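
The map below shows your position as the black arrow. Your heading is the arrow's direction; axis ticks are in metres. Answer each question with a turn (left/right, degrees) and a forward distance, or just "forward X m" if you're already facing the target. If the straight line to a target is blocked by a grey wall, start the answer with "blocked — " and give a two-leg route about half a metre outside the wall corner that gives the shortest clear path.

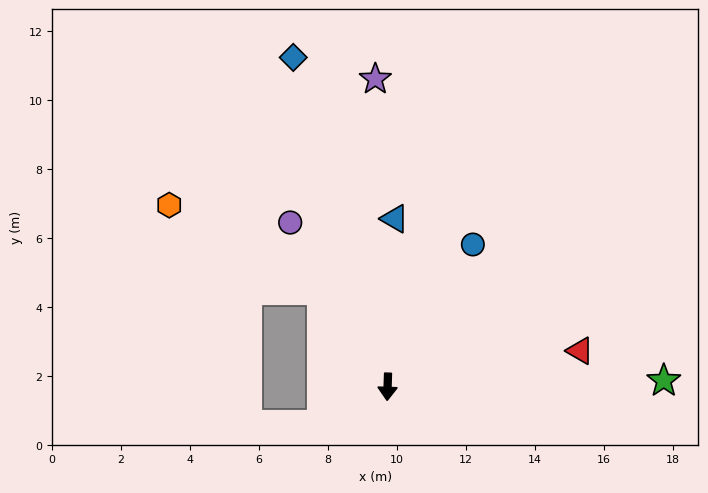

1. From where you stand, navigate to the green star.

turn left 93°, forward 8.0 m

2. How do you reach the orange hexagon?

blocked — turn right 144°, forward 3.4 m, then turn left 27°, forward 5.1 m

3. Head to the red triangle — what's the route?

turn left 103°, forward 5.7 m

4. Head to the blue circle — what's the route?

turn left 151°, forward 4.8 m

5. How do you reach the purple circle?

turn right 147°, forward 5.5 m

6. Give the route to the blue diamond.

turn right 162°, forward 9.9 m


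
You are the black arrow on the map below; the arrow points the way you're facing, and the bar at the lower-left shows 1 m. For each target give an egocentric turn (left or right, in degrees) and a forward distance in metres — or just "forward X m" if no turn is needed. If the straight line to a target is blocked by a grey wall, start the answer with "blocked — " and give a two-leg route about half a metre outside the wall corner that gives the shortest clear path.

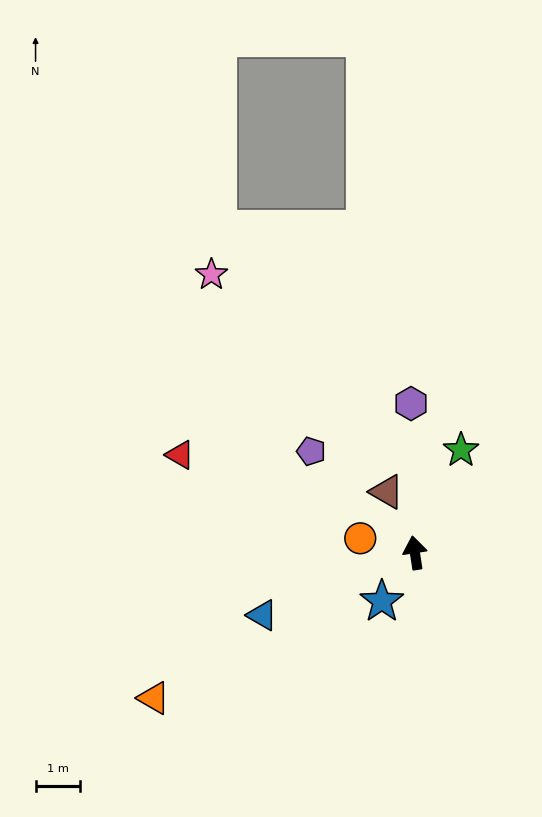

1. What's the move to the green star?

turn right 33°, forward 2.5 m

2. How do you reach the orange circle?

turn left 67°, forward 1.3 m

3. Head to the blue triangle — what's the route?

turn left 104°, forward 3.7 m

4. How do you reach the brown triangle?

turn left 16°, forward 1.5 m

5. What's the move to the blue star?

turn left 137°, forward 1.3 m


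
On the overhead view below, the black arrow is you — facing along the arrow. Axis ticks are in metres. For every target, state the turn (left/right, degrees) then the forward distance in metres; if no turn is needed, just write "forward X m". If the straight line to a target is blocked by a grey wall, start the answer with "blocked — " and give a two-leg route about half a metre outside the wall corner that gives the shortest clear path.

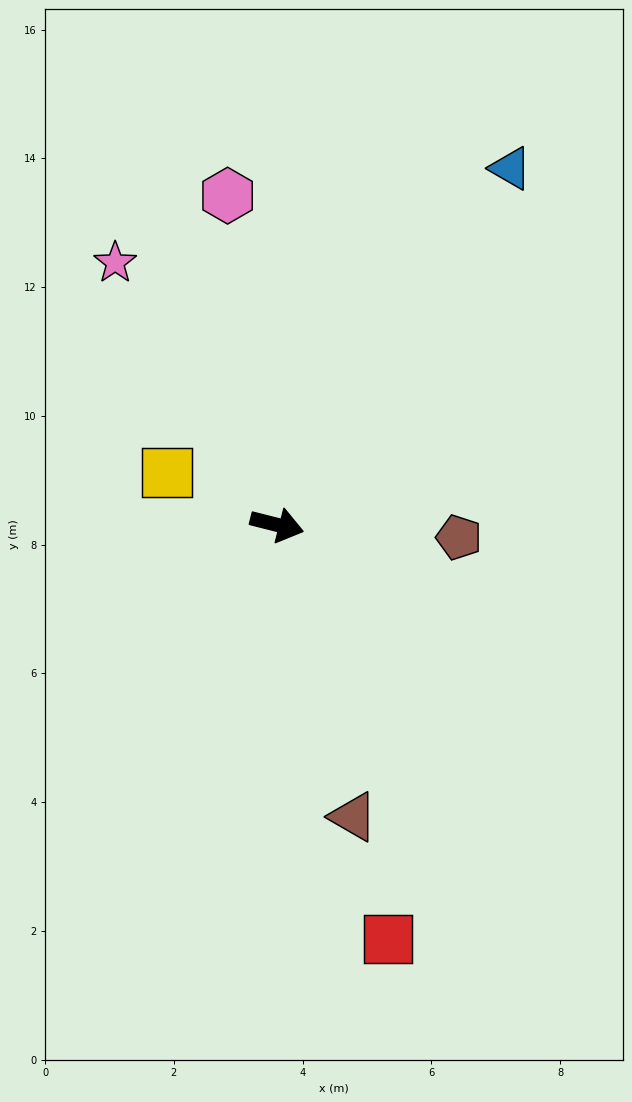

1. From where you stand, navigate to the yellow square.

turn left 169°, forward 1.9 m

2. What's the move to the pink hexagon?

turn left 113°, forward 5.2 m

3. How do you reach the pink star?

turn left 136°, forward 4.8 m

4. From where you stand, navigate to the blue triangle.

turn left 71°, forward 6.6 m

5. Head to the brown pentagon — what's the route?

turn left 10°, forward 2.8 m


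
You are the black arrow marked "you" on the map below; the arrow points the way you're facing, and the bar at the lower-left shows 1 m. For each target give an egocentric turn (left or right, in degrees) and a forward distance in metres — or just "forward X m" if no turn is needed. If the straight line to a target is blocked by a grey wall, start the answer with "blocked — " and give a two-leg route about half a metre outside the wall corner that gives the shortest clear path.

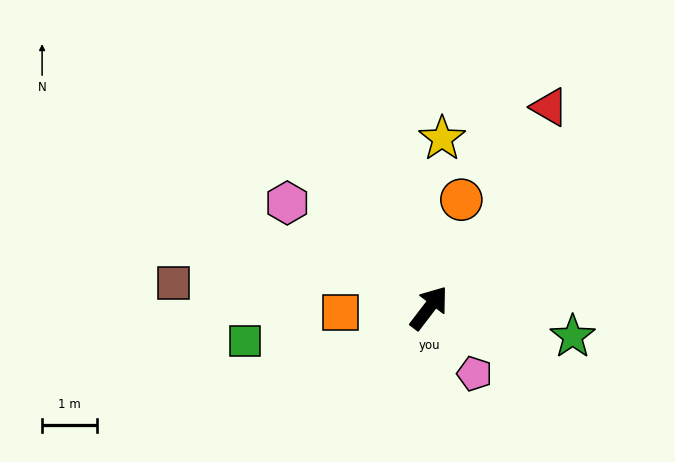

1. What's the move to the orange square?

turn left 130°, forward 1.6 m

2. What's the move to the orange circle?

turn left 21°, forward 2.1 m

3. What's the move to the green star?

turn right 64°, forward 2.7 m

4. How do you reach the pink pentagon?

turn right 108°, forward 1.5 m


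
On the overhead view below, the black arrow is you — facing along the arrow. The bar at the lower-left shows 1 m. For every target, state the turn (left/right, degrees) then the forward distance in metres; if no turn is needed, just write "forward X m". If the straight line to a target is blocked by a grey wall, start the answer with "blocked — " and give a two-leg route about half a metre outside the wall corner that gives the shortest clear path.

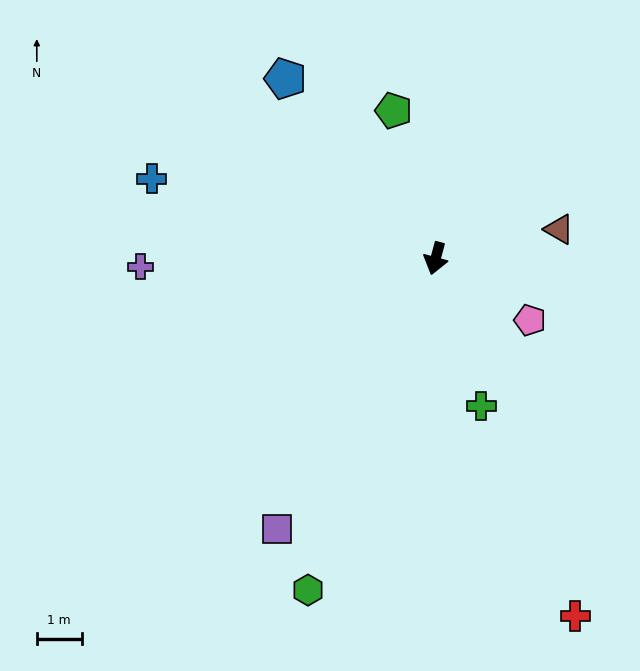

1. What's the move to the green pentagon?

turn right 149°, forward 3.4 m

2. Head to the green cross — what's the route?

turn left 32°, forward 3.4 m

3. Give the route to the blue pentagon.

turn right 125°, forward 5.2 m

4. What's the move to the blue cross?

turn right 91°, forward 6.6 m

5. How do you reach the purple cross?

turn right 73°, forward 6.6 m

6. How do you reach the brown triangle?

turn left 118°, forward 2.8 m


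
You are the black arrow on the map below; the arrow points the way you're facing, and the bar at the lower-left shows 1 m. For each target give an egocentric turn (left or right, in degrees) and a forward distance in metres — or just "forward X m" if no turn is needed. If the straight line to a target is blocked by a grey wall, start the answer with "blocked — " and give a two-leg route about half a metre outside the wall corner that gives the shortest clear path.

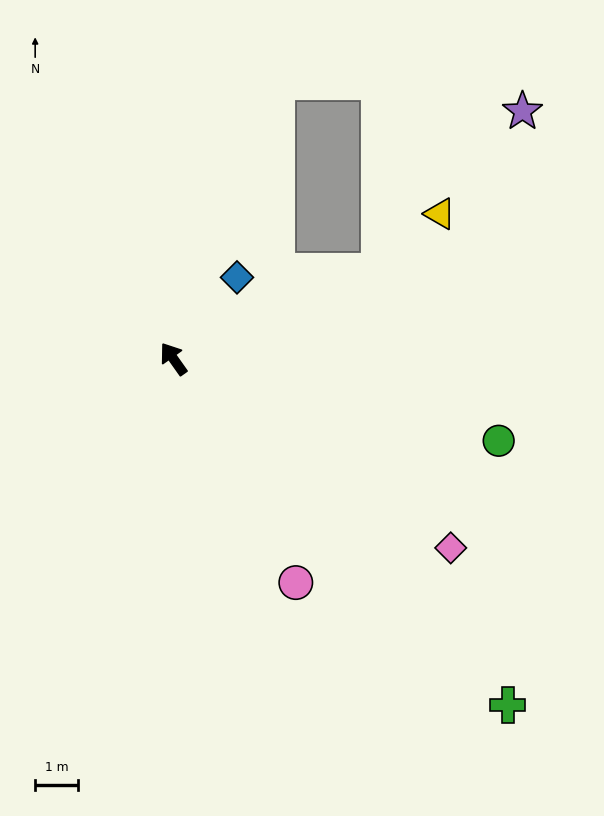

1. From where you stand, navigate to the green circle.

turn right 139°, forward 7.9 m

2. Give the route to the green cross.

turn right 171°, forward 11.4 m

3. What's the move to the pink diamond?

turn right 160°, forward 7.9 m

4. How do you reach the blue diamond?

turn right 73°, forward 2.4 m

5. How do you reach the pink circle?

turn left 173°, forward 6.0 m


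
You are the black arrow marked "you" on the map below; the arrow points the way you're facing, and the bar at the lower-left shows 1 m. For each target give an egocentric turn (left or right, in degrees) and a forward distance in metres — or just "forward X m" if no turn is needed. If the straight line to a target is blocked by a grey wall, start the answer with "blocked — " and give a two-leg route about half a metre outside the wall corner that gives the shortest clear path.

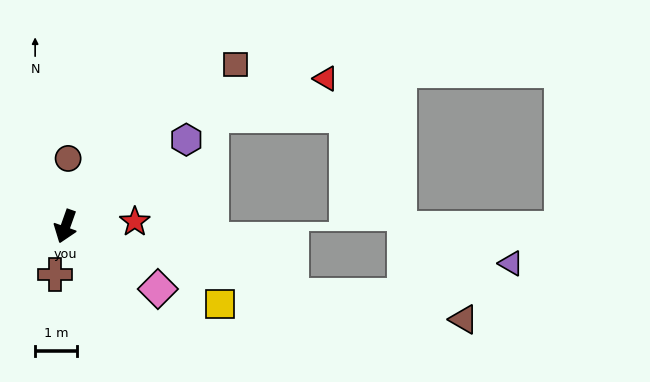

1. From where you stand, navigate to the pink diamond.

turn left 75°, forward 2.7 m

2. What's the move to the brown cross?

turn left 7°, forward 1.2 m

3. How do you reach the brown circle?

turn right 163°, forward 1.6 m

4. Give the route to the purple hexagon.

turn left 145°, forward 3.6 m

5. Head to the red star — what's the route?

turn left 113°, forward 1.7 m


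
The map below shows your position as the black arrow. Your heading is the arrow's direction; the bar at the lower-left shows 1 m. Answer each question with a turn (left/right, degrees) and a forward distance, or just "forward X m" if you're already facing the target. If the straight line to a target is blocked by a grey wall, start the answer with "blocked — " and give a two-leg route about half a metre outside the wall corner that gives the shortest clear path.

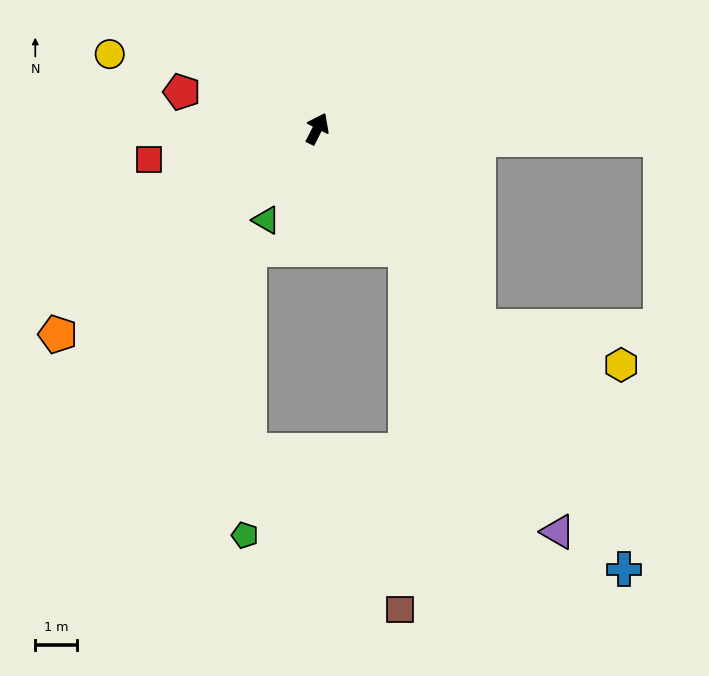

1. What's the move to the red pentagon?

turn left 102°, forward 3.4 m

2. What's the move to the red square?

turn left 127°, forward 4.1 m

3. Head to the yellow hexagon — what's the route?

blocked — turn right 114°, forward 6.1 m, then turn left 36°, forward 3.6 m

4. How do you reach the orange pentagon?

turn left 155°, forward 7.9 m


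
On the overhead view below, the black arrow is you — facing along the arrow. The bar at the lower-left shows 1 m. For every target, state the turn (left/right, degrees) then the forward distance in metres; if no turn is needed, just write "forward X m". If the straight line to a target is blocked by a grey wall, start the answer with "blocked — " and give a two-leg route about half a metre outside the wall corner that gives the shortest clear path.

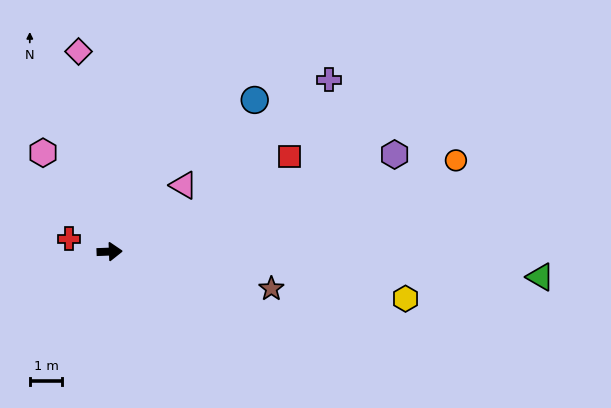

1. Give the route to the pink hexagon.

turn left 122°, forward 3.7 m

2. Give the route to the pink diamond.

turn left 97°, forward 6.2 m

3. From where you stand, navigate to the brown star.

turn right 15°, forward 5.1 m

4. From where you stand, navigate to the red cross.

turn left 160°, forward 1.3 m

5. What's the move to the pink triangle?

turn left 40°, forward 3.1 m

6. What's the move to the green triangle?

turn right 6°, forward 13.3 m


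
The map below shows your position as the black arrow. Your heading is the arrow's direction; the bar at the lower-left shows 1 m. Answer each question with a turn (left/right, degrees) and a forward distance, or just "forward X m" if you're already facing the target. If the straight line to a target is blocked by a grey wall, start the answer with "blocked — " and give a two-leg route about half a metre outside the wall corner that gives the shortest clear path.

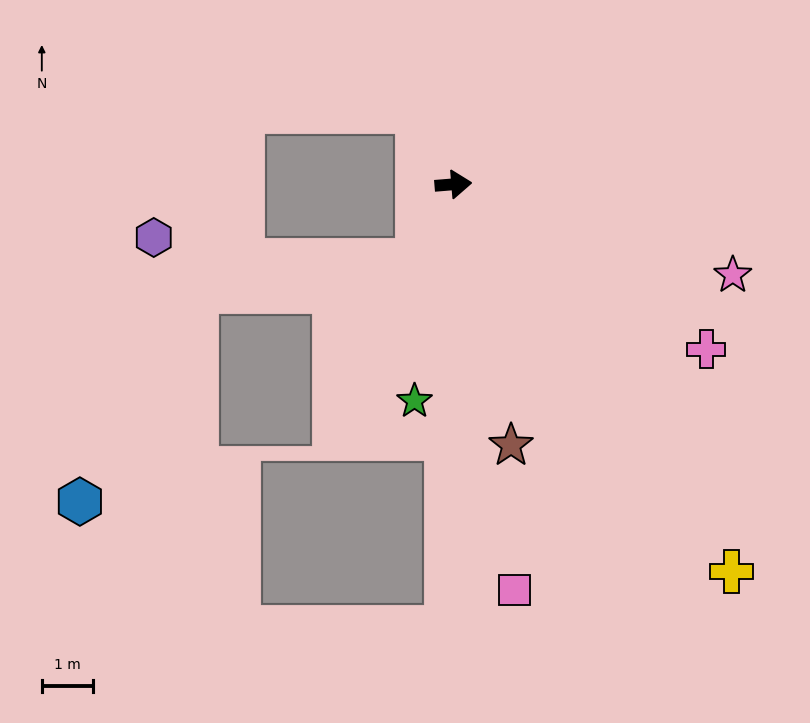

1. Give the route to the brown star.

turn right 82°, forward 5.2 m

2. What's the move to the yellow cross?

turn right 59°, forward 9.3 m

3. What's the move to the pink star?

turn right 23°, forward 5.7 m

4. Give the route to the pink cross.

turn right 38°, forward 5.9 m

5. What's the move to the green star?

turn right 105°, forward 4.3 m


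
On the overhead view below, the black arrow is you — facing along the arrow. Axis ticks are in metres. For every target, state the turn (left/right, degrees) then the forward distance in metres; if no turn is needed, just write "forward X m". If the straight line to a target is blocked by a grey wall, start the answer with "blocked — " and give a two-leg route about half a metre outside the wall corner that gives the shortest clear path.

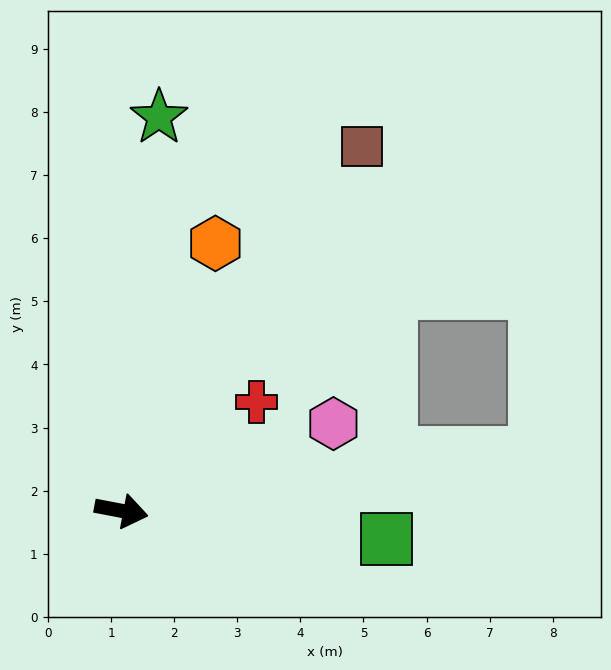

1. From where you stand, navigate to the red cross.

turn left 50°, forward 2.8 m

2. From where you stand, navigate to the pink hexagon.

turn left 33°, forward 3.6 m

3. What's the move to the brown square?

turn left 67°, forward 6.9 m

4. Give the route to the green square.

turn left 5°, forward 4.2 m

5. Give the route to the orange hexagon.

turn left 81°, forward 4.5 m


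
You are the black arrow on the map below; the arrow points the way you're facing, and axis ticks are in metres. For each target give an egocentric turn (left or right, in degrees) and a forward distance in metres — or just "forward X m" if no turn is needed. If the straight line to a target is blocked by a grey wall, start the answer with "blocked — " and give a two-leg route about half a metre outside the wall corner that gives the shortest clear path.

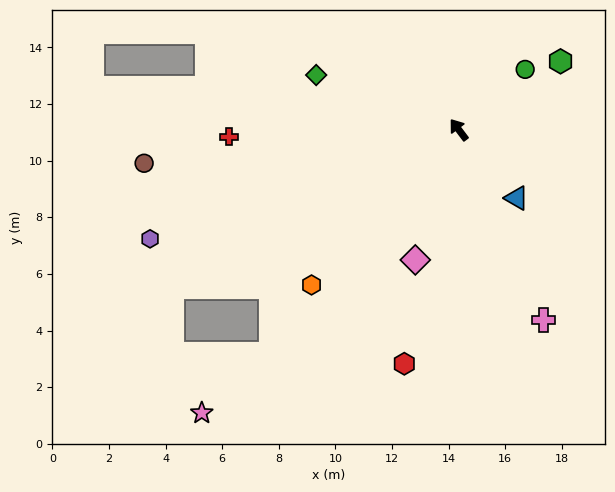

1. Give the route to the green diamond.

turn left 32°, forward 5.4 m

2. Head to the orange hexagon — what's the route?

turn left 100°, forward 7.6 m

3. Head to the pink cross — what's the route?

turn left 167°, forward 7.4 m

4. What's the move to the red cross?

turn left 55°, forward 8.1 m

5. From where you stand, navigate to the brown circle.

turn left 59°, forward 11.2 m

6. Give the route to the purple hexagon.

turn left 72°, forward 11.6 m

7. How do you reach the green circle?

turn right 85°, forward 3.2 m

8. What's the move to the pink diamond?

turn left 125°, forward 4.8 m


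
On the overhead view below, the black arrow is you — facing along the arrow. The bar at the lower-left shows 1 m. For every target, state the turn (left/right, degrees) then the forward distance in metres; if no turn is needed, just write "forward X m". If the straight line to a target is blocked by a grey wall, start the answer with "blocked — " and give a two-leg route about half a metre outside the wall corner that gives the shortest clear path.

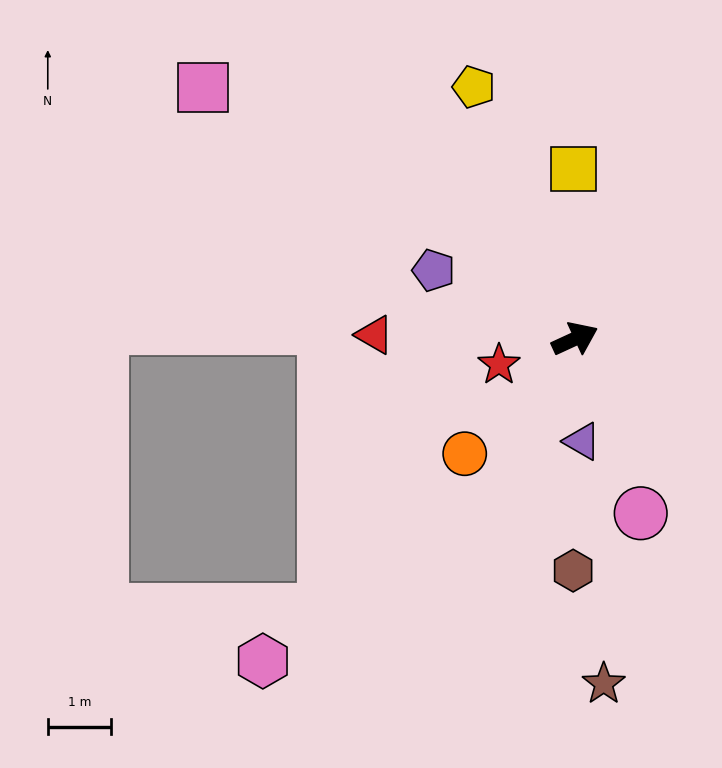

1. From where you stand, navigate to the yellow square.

turn left 66°, forward 2.7 m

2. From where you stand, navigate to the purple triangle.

turn right 111°, forward 1.6 m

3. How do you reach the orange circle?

turn right 159°, forward 2.5 m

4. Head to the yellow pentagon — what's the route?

turn left 87°, forward 4.3 m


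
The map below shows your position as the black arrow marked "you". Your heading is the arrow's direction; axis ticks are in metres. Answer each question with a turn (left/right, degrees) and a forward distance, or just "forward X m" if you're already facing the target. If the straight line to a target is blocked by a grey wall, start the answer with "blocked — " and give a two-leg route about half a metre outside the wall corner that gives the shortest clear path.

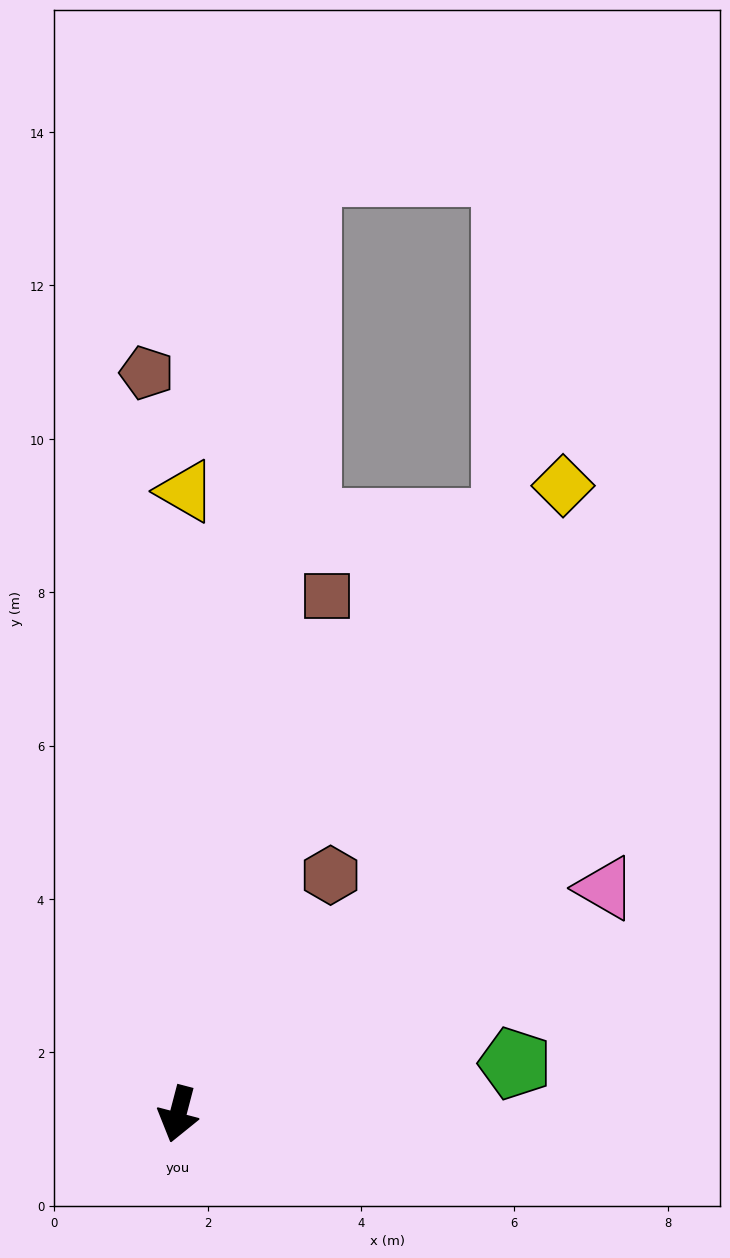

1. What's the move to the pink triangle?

turn left 133°, forward 6.3 m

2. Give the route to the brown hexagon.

turn left 162°, forward 3.7 m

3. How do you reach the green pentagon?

turn left 113°, forward 4.4 m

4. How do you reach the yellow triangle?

turn right 166°, forward 8.1 m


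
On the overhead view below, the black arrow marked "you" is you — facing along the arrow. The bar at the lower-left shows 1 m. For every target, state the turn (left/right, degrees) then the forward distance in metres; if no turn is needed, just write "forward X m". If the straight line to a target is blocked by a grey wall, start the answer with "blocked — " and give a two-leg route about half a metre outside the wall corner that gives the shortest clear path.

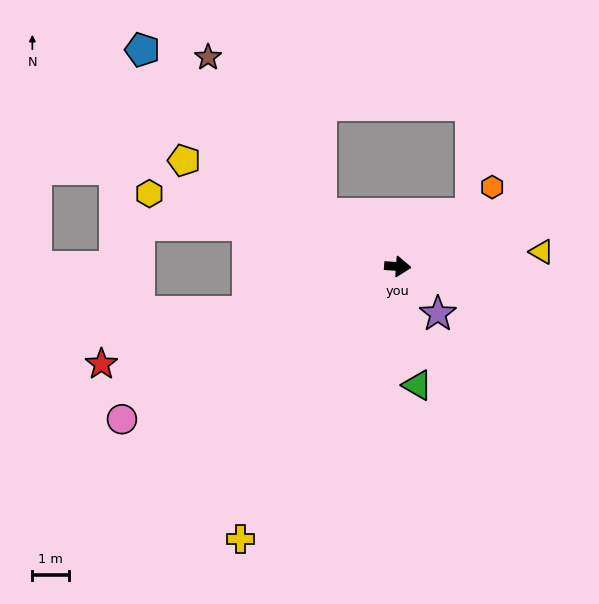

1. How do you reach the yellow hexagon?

turn left 168°, forward 7.0 m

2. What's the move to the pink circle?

turn right 147°, forward 8.6 m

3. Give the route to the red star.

turn right 158°, forward 8.5 m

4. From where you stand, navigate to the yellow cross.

turn right 116°, forward 8.5 m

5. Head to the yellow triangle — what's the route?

turn left 10°, forward 3.9 m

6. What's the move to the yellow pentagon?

turn left 158°, forward 6.5 m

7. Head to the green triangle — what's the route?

turn right 77°, forward 3.3 m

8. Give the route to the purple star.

turn right 46°, forward 1.7 m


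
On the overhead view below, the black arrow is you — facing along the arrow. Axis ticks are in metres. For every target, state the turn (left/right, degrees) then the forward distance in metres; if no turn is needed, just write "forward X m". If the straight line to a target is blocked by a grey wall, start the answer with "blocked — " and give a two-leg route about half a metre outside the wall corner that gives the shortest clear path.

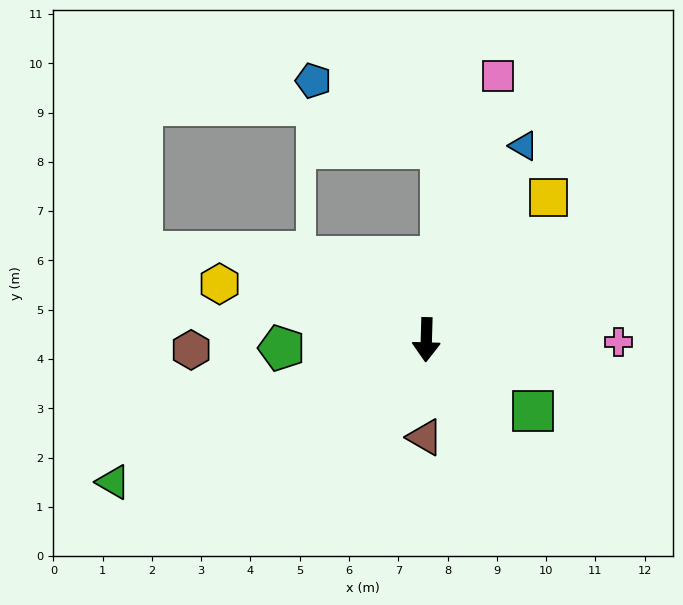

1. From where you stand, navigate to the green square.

turn left 58°, forward 2.6 m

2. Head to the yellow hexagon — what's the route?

turn right 103°, forward 4.3 m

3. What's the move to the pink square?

turn left 166°, forward 5.6 m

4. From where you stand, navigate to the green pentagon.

turn right 85°, forward 2.9 m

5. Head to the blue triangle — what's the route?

turn left 155°, forward 4.4 m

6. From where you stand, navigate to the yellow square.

turn left 141°, forward 3.8 m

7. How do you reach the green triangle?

turn right 64°, forward 7.0 m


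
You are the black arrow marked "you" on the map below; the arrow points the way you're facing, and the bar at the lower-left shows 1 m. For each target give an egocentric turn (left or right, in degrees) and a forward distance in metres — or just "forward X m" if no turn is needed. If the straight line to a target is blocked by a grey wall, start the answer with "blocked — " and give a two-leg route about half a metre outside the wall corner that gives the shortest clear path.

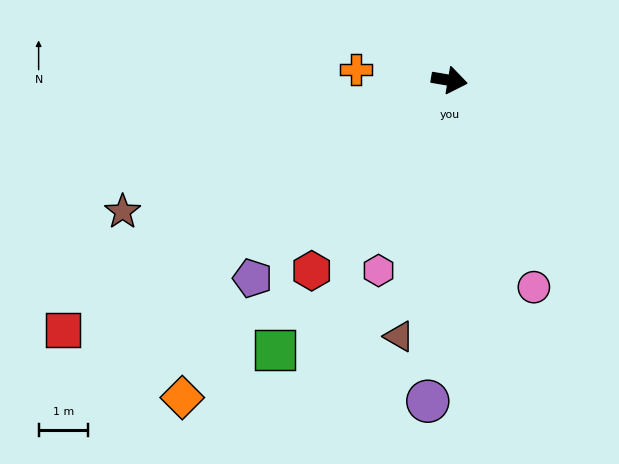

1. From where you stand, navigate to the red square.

turn right 138°, forward 9.3 m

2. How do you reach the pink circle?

turn right 58°, forward 4.5 m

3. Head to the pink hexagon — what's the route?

turn right 101°, forward 4.1 m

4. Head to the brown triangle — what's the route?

turn right 91°, forward 5.3 m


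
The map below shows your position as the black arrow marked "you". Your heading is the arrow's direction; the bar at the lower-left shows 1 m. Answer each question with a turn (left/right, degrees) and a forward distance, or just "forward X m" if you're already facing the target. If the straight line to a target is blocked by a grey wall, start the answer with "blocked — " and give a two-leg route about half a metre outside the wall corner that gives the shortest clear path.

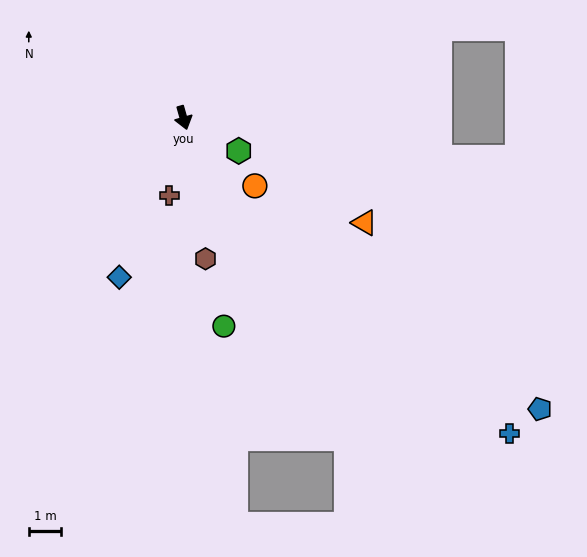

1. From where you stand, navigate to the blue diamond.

turn right 38°, forward 5.3 m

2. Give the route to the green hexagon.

turn left 43°, forward 2.0 m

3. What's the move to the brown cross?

turn right 26°, forward 2.5 m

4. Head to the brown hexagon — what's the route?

turn right 7°, forward 4.4 m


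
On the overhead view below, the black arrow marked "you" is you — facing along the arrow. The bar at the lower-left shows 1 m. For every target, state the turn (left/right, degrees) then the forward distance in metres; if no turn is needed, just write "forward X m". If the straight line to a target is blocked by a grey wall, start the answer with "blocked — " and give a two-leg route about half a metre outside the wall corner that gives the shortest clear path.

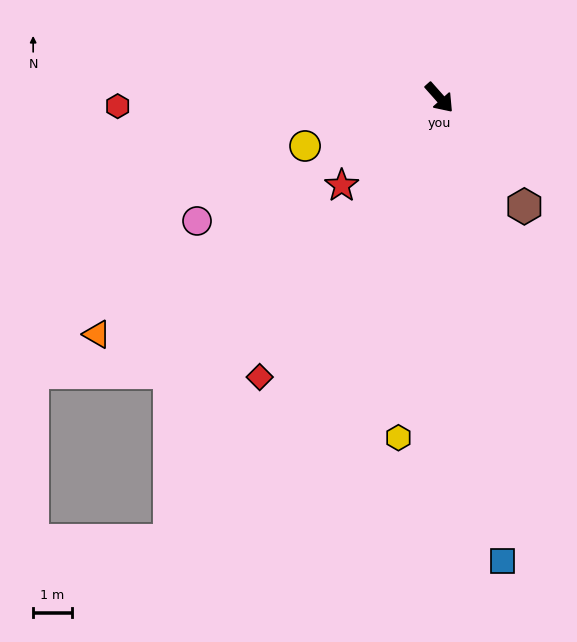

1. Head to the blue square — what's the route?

turn right 34°, forward 12.2 m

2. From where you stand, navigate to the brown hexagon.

turn right 4°, forward 3.6 m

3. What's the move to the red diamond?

turn right 74°, forward 8.7 m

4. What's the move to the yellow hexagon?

turn right 49°, forward 8.9 m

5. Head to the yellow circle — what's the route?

turn right 112°, forward 3.7 m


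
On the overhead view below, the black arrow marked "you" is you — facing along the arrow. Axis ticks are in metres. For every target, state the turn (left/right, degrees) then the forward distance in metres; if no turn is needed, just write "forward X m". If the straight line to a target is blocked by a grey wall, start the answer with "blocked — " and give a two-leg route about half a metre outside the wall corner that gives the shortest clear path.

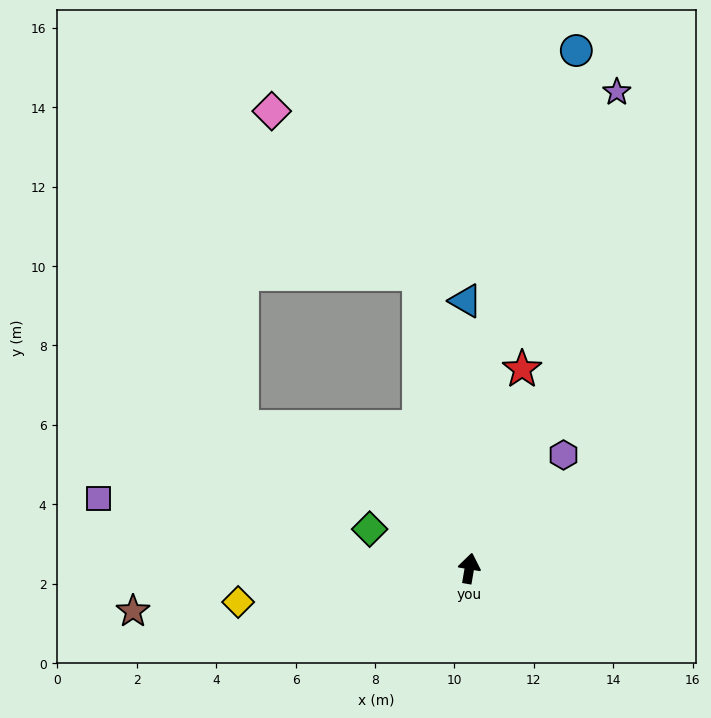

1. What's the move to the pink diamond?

blocked — turn left 19°, forward 7.5 m, then turn left 33°, forward 5.5 m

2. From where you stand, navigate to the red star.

turn right 5°, forward 5.2 m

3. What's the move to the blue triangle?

turn left 10°, forward 6.7 m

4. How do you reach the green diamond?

turn left 78°, forward 2.7 m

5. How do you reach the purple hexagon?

turn right 30°, forward 3.7 m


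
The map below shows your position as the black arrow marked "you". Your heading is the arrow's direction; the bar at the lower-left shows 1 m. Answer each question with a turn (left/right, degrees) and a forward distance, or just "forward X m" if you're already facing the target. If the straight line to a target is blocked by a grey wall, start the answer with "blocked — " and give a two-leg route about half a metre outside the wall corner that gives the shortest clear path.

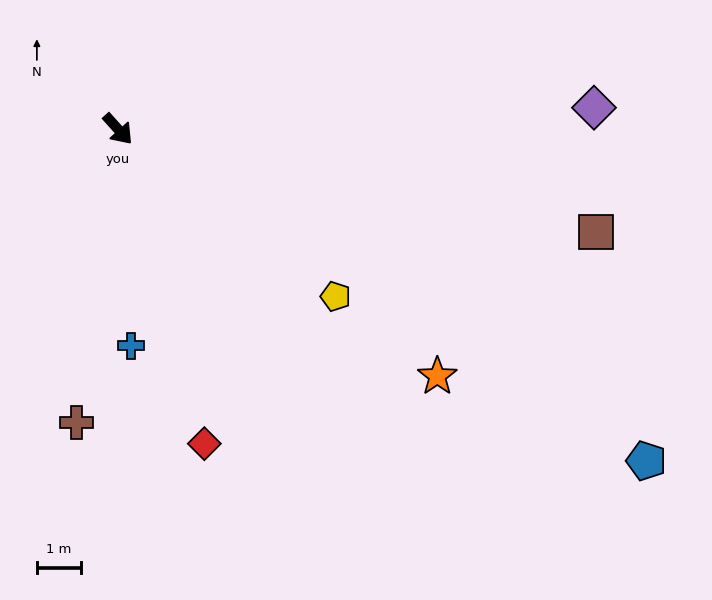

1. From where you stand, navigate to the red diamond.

turn right 27°, forward 7.4 m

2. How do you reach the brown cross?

turn right 50°, forward 6.7 m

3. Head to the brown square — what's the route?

turn left 36°, forward 11.1 m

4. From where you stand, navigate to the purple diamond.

turn left 51°, forward 10.8 m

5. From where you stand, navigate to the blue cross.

turn right 39°, forward 4.9 m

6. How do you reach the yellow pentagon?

turn left 10°, forward 6.2 m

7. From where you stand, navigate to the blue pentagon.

turn left 16°, forward 14.2 m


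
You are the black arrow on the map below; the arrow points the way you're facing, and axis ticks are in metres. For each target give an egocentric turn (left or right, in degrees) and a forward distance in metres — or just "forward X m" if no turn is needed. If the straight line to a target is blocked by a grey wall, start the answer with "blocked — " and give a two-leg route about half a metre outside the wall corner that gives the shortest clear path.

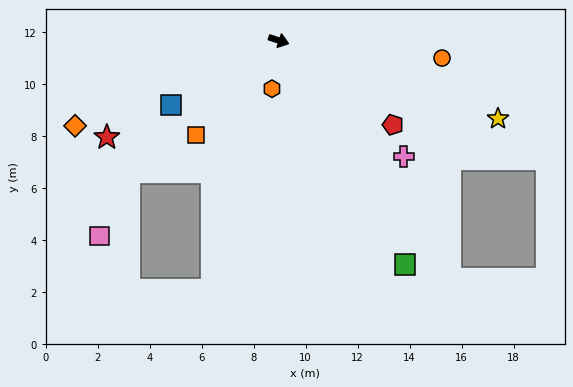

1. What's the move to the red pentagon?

turn right 18°, forward 5.5 m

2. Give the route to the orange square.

turn right 113°, forward 4.8 m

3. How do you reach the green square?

turn right 42°, forward 9.9 m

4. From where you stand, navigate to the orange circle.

turn left 12°, forward 6.3 m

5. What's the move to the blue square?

turn right 131°, forward 4.8 m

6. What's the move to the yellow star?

forward 9.0 m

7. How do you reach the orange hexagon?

turn right 80°, forward 1.9 m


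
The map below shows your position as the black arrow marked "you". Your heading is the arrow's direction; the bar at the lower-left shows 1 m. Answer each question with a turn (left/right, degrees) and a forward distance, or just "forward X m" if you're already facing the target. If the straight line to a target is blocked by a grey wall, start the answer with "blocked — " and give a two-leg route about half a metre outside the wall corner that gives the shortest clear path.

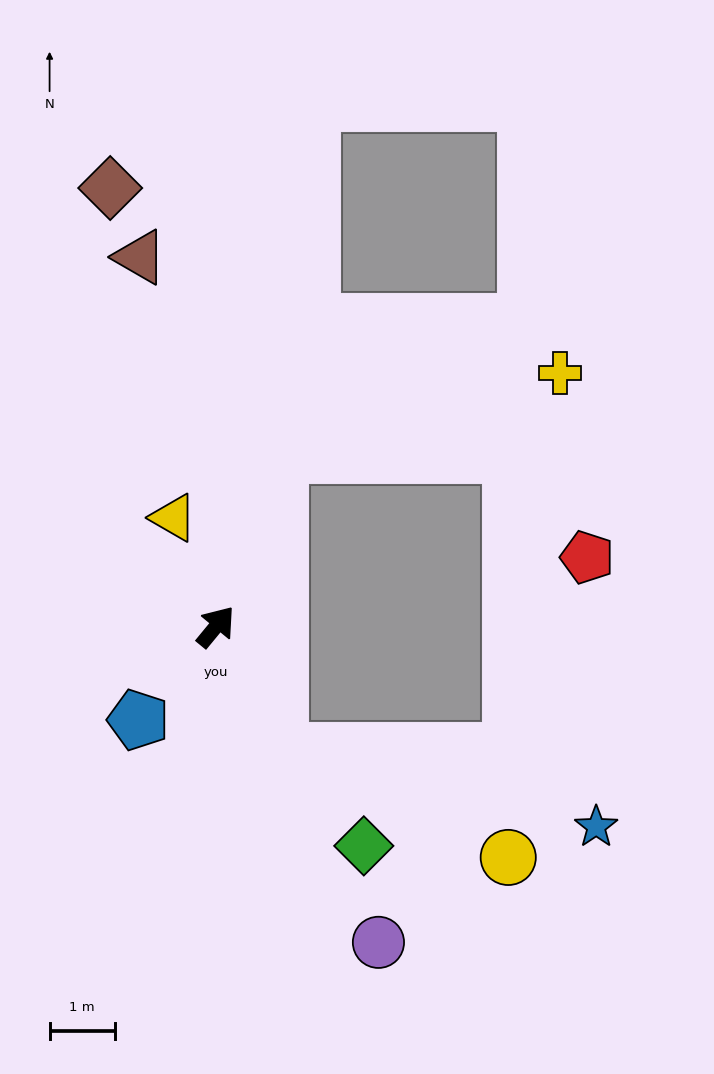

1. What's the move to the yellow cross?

blocked — turn left 19°, forward 2.8 m, then turn right 53°, forward 4.5 m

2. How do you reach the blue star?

blocked — turn right 113°, forward 2.2 m, then turn left 49°, forward 5.0 m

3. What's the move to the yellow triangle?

turn left 61°, forward 1.8 m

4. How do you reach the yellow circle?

blocked — turn right 113°, forward 2.2 m, then turn left 37°, forward 3.9 m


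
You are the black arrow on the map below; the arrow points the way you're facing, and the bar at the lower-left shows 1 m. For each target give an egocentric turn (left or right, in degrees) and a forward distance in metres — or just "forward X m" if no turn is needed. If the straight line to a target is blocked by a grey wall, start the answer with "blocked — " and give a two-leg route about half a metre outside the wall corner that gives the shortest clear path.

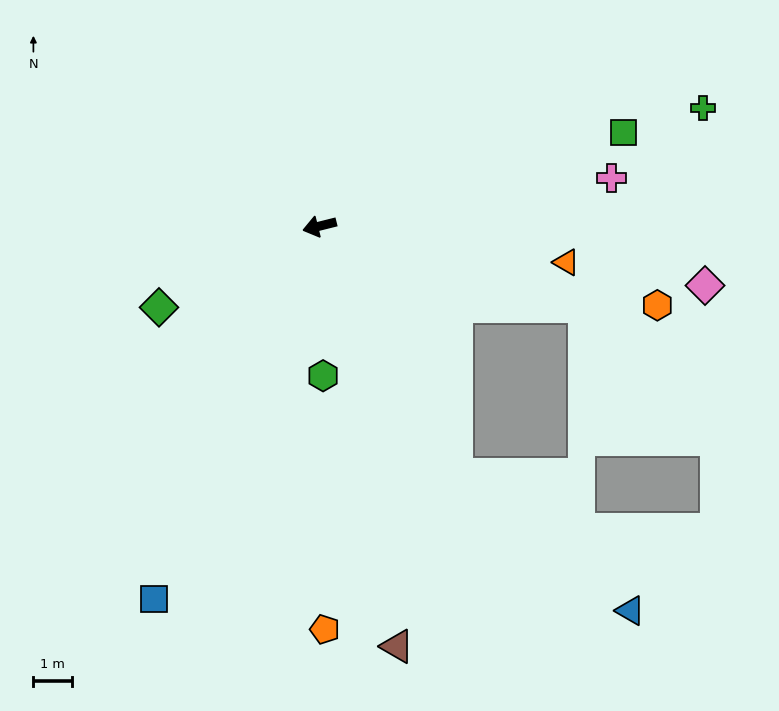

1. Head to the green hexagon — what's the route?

turn left 77°, forward 3.9 m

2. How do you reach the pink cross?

turn left 175°, forward 7.7 m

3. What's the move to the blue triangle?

blocked — turn left 105°, forward 7.4 m, then turn left 23°, forward 5.7 m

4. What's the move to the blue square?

turn left 52°, forward 10.6 m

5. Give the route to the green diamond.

turn left 13°, forward 4.7 m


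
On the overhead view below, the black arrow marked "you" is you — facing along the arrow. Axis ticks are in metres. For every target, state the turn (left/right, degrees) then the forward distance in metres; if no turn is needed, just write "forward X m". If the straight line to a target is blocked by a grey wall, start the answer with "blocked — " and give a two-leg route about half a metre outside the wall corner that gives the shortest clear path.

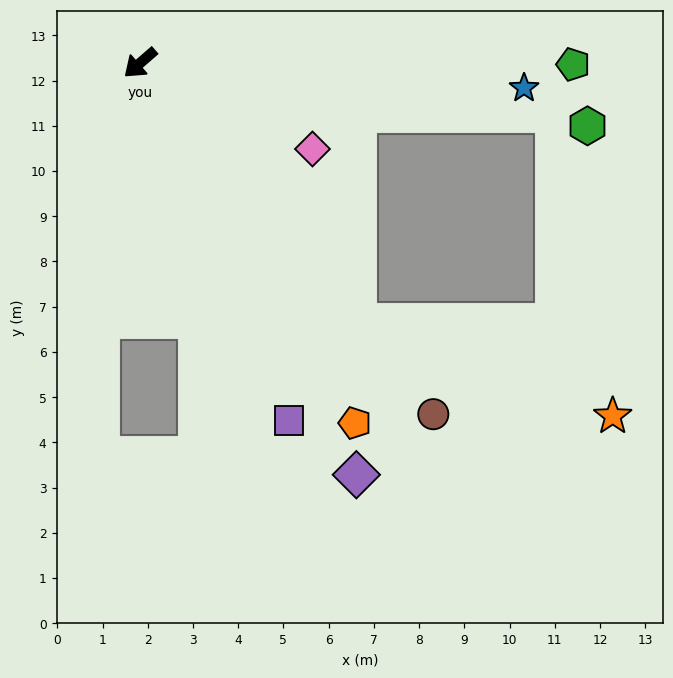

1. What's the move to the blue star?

turn left 135°, forward 8.5 m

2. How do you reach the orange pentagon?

turn left 80°, forward 9.3 m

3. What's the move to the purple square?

turn left 72°, forward 8.6 m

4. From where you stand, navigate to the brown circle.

turn left 89°, forward 10.1 m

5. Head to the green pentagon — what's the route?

turn left 139°, forward 9.6 m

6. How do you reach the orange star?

blocked — turn left 89°, forward 7.5 m, then turn left 30°, forward 6.0 m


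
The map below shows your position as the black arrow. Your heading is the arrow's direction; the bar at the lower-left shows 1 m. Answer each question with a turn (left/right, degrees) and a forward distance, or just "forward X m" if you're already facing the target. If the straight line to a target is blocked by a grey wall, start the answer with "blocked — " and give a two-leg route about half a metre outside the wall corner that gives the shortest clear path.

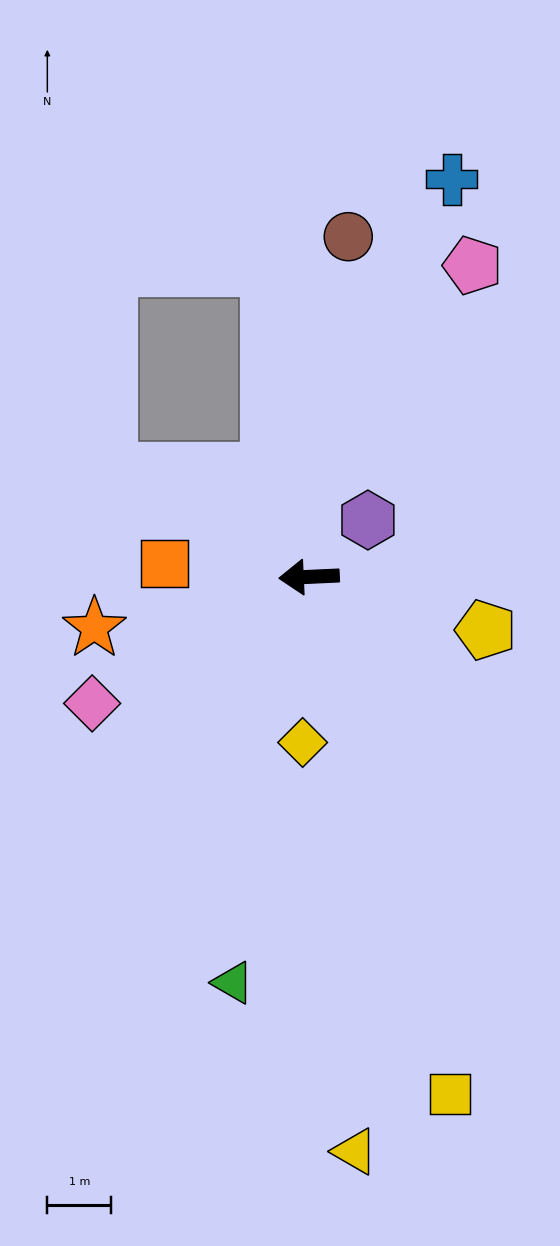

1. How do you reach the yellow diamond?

turn left 85°, forward 2.6 m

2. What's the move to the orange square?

turn right 8°, forward 2.3 m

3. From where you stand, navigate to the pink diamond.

turn left 28°, forward 3.9 m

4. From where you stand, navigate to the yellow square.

turn left 103°, forward 8.4 m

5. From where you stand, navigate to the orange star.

turn left 11°, forward 3.4 m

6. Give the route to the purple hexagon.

turn right 139°, forward 1.3 m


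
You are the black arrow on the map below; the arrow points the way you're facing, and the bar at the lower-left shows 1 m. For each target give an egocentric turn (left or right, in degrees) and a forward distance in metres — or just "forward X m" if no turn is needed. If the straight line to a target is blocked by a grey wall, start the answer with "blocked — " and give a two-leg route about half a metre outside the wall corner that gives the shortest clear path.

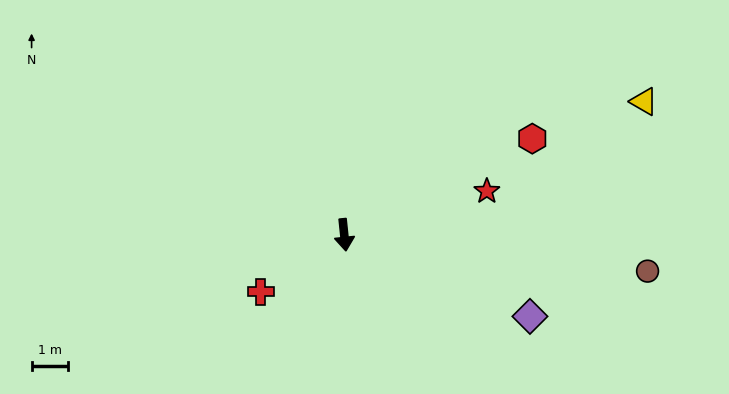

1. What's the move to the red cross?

turn right 62°, forward 2.8 m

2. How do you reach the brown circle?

turn left 77°, forward 8.5 m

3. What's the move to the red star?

turn left 101°, forward 4.1 m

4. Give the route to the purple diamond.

turn left 60°, forward 5.6 m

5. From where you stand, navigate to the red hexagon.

turn left 111°, forward 5.9 m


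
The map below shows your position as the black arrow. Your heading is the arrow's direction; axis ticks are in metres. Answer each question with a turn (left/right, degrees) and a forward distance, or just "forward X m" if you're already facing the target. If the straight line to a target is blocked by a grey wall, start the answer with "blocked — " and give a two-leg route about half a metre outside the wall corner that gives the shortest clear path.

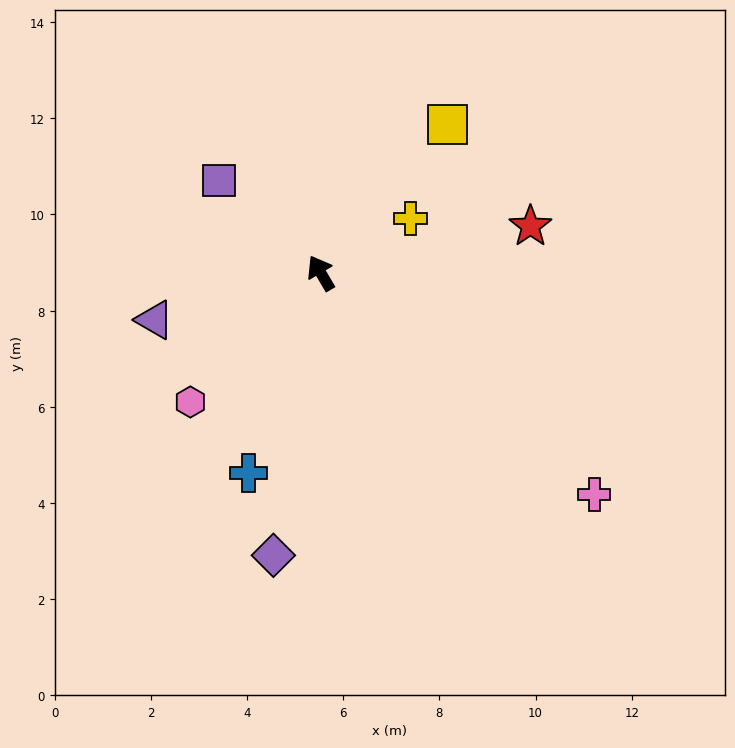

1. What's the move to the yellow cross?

turn right 89°, forward 2.2 m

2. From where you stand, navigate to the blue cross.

turn left 130°, forward 4.4 m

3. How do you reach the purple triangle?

turn left 75°, forward 3.6 m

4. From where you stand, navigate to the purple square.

turn left 17°, forward 2.9 m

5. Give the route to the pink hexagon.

turn left 104°, forward 3.8 m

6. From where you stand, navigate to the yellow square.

turn right 71°, forward 4.1 m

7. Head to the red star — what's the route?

turn right 108°, forward 4.5 m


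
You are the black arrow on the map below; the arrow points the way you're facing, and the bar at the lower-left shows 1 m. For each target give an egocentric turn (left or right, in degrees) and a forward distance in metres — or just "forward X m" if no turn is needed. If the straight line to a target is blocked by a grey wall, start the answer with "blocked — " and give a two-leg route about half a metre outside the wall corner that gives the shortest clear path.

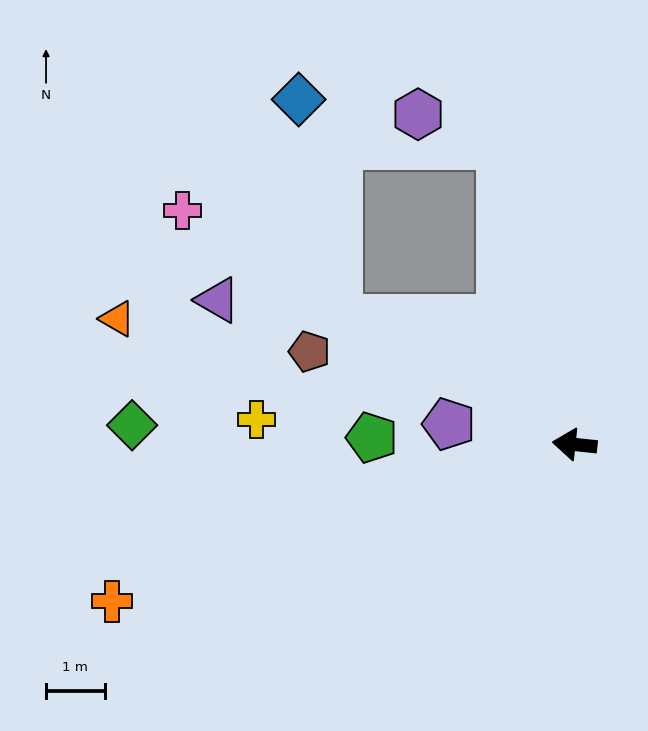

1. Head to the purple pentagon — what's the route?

turn right 3°, forward 2.2 m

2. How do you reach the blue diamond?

blocked — turn right 22°, forward 4.6 m, then turn right 52°, forward 3.8 m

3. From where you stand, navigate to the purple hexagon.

blocked — turn right 70°, forward 5.2 m, then turn left 56°, forward 1.5 m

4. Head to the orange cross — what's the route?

turn left 25°, forward 8.3 m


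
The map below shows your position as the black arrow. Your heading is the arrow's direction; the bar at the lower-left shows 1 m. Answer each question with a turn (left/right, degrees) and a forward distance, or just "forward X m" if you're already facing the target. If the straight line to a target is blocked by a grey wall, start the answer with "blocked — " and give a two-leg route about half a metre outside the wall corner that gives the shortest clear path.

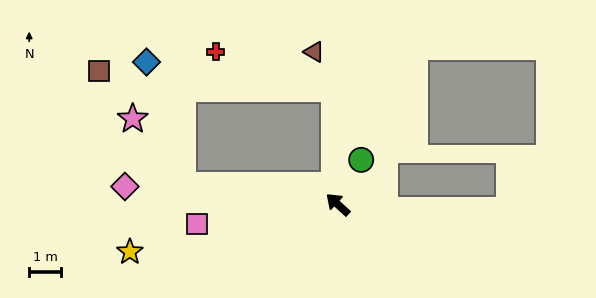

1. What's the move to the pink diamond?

turn left 38°, forward 6.8 m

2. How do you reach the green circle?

turn right 75°, forward 1.6 m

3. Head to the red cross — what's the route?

blocked — turn right 46°, forward 3.7 m, then turn left 71°, forward 3.9 m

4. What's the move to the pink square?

turn left 50°, forward 4.5 m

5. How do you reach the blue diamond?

blocked — turn left 35°, forward 4.9 m, then turn right 66°, forward 4.1 m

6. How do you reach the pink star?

blocked — turn left 35°, forward 4.9 m, then turn right 45°, forward 2.6 m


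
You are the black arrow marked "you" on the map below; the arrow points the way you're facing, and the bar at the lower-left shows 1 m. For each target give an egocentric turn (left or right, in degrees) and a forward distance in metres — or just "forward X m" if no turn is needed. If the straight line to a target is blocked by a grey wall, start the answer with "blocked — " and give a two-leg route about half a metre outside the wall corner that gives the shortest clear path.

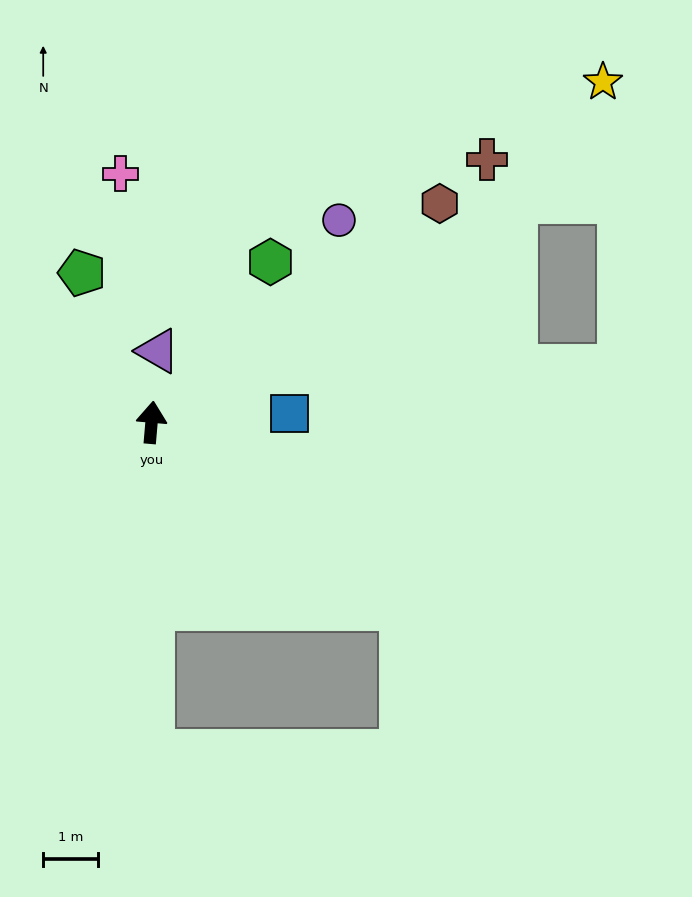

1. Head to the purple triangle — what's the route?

forward 1.3 m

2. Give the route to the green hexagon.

turn right 32°, forward 3.7 m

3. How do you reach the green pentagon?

turn left 30°, forward 3.0 m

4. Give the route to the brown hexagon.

turn right 48°, forward 6.6 m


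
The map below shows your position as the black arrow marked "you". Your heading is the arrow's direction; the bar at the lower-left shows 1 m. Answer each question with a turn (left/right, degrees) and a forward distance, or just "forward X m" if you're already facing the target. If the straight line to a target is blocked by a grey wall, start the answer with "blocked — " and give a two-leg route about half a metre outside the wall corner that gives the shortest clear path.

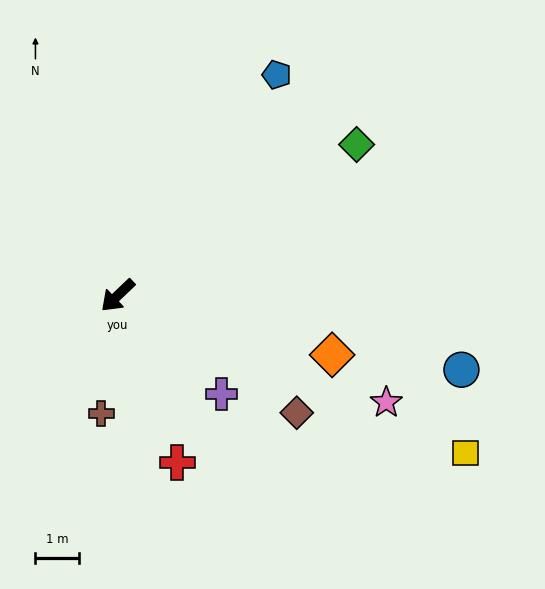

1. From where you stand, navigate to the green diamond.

turn left 169°, forward 6.5 m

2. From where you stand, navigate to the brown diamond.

turn left 103°, forward 4.9 m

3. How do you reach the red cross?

turn left 66°, forward 4.1 m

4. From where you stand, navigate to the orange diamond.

turn left 121°, forward 5.1 m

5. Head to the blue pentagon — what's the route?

turn right 169°, forward 6.2 m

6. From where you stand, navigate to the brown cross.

turn left 38°, forward 2.7 m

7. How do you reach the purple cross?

turn left 93°, forward 3.3 m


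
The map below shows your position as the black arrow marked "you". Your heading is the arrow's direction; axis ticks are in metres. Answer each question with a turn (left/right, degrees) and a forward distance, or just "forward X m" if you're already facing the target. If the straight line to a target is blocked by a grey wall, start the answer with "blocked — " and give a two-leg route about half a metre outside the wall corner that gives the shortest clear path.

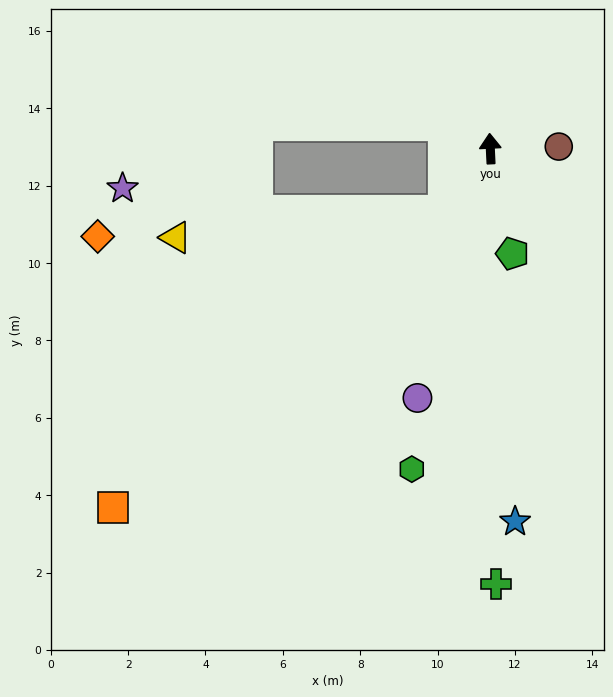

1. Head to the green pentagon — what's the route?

turn right 171°, forward 2.8 m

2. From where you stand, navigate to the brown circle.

turn right 91°, forward 1.8 m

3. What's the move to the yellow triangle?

blocked — turn left 141°, forward 2.0 m, then turn right 48°, forward 7.0 m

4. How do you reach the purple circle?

turn left 161°, forward 6.7 m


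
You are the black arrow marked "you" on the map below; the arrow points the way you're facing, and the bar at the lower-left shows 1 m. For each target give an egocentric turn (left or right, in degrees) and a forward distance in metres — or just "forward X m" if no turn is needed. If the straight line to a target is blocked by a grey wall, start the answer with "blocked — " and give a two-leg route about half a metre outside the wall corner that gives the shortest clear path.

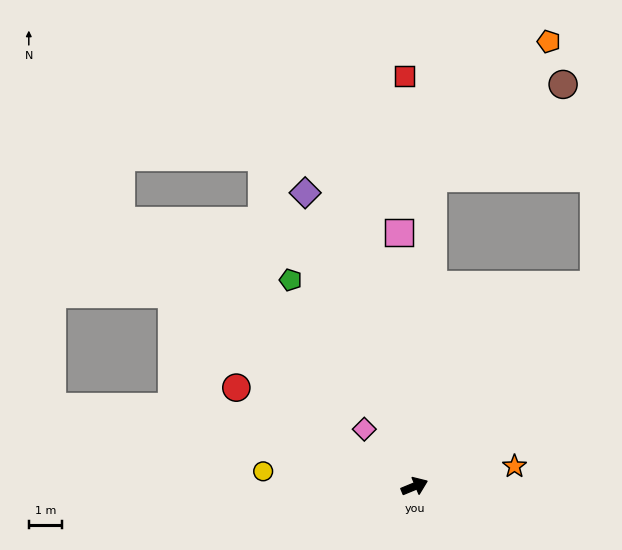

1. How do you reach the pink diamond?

turn left 109°, forward 2.3 m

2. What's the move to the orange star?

turn right 11°, forward 3.1 m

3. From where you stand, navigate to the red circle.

turn left 129°, forward 6.1 m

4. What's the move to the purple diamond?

turn left 88°, forward 9.4 m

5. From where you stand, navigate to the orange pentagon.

blocked — turn left 64°, forward 9.3 m, then turn right 37°, forward 5.4 m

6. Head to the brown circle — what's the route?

blocked — turn left 64°, forward 9.3 m, then turn right 51°, forward 4.8 m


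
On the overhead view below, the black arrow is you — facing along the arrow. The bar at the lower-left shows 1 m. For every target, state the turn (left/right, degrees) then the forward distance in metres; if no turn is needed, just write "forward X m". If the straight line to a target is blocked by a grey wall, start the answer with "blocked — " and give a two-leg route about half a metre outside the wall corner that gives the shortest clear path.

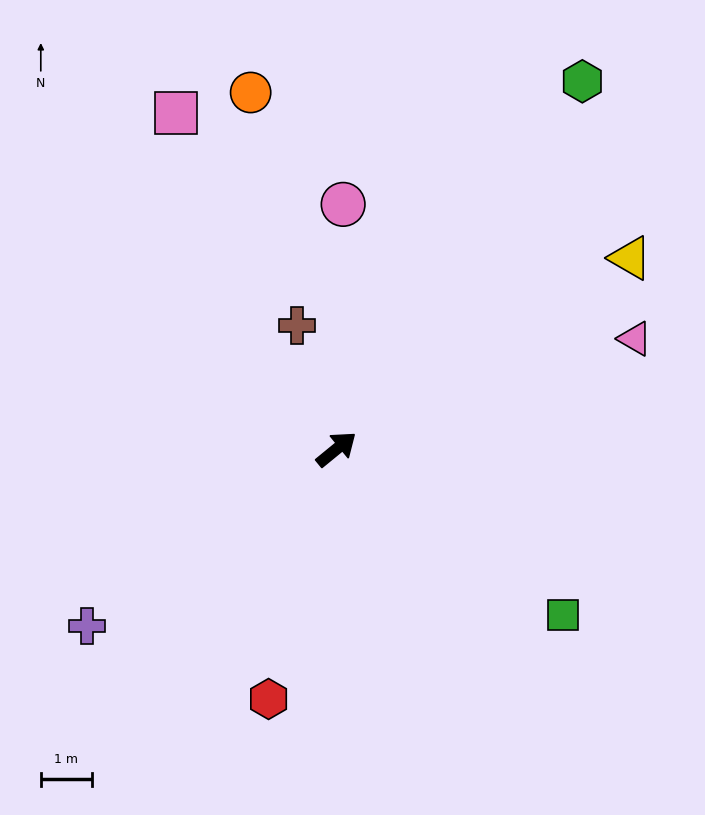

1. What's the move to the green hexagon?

turn left 17°, forward 8.6 m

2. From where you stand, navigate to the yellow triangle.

turn right 6°, forward 6.8 m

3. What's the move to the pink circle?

turn left 49°, forward 4.8 m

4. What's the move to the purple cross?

turn left 176°, forward 5.9 m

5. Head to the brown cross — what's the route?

turn left 68°, forward 2.5 m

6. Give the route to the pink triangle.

turn right 19°, forward 6.2 m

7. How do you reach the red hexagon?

turn right 145°, forward 5.0 m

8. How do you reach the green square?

turn right 75°, forward 5.5 m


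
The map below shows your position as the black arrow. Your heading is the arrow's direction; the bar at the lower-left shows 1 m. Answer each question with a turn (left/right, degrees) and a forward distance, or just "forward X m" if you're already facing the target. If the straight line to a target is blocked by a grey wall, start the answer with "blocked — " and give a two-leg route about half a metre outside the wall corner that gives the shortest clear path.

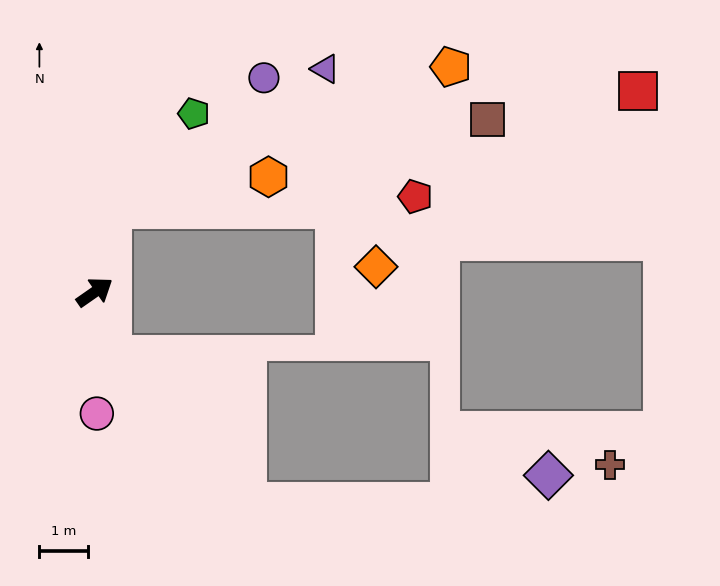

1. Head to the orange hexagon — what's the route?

blocked — turn left 44°, forward 1.8 m, then turn right 67°, forward 3.3 m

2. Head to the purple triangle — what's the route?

blocked — turn left 44°, forward 1.8 m, then turn right 46°, forward 5.3 m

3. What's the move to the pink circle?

turn right 124°, forward 2.5 m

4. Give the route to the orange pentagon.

blocked — turn left 44°, forward 1.8 m, then turn right 56°, forward 7.6 m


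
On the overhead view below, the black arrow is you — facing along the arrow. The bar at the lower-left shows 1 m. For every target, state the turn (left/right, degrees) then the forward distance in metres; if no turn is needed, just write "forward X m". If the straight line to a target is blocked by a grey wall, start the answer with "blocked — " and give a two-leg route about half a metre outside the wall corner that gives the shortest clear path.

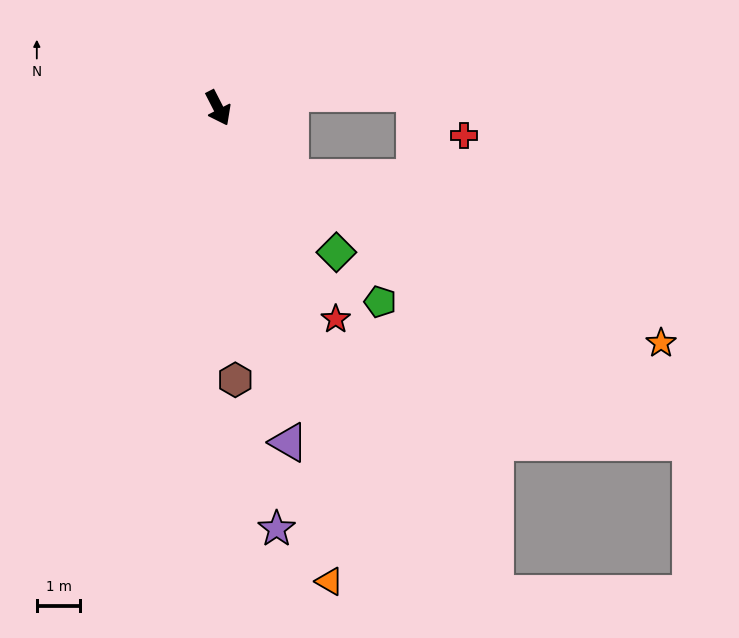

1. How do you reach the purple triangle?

turn right 15°, forward 7.9 m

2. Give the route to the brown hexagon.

turn right 24°, forward 6.3 m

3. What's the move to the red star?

forward 5.6 m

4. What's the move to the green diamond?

turn left 12°, forward 4.3 m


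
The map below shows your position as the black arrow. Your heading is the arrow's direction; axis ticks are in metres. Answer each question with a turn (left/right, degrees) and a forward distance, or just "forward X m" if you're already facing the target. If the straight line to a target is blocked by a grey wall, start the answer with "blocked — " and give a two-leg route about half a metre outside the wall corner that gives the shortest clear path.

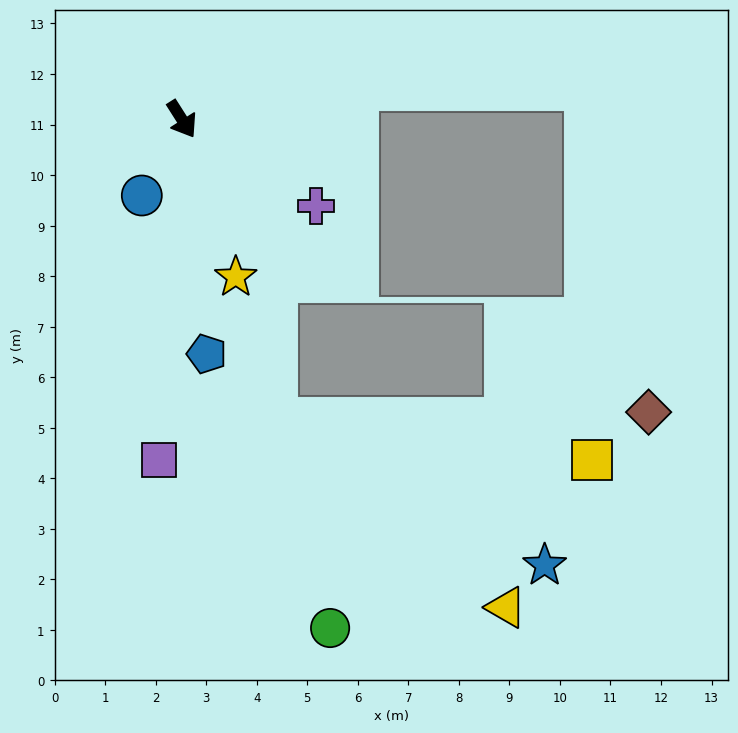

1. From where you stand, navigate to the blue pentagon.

turn right 26°, forward 4.7 m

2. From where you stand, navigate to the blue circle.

turn right 60°, forward 1.7 m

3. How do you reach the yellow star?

turn right 14°, forward 3.3 m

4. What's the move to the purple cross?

turn left 25°, forward 3.2 m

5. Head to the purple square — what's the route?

turn right 36°, forward 6.8 m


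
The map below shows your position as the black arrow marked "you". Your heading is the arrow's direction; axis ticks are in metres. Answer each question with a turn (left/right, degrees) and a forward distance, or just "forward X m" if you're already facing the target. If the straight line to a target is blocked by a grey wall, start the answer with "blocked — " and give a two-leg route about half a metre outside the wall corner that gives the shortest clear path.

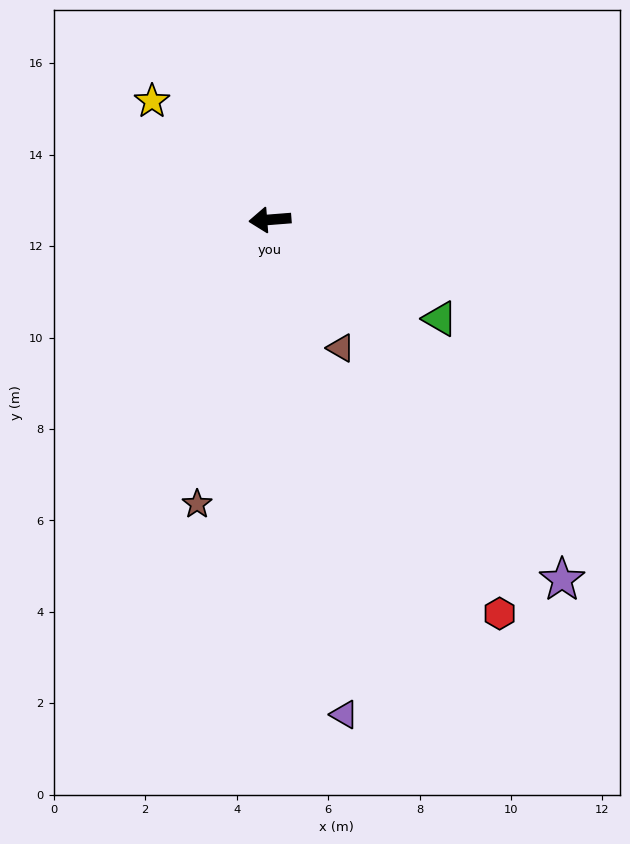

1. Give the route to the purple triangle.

turn left 94°, forward 10.9 m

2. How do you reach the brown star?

turn left 71°, forward 6.4 m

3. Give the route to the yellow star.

turn right 50°, forward 3.7 m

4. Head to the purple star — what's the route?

turn left 125°, forward 10.1 m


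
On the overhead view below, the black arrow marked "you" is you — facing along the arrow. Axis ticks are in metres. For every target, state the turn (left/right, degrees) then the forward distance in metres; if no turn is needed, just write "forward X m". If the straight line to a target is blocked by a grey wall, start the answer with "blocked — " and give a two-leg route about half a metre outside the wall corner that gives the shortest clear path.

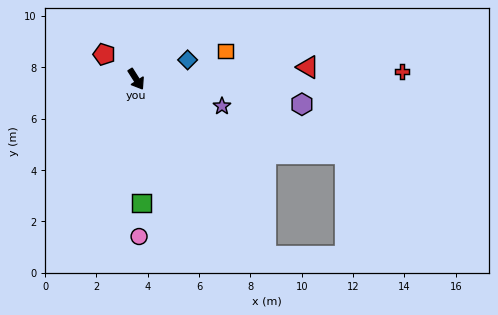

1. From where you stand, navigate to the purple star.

turn left 40°, forward 3.5 m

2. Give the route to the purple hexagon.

turn left 49°, forward 6.5 m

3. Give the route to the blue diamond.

turn left 78°, forward 2.1 m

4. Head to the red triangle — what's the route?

turn left 62°, forward 6.7 m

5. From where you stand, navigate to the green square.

turn right 30°, forward 4.8 m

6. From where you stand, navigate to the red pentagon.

turn right 160°, forward 1.6 m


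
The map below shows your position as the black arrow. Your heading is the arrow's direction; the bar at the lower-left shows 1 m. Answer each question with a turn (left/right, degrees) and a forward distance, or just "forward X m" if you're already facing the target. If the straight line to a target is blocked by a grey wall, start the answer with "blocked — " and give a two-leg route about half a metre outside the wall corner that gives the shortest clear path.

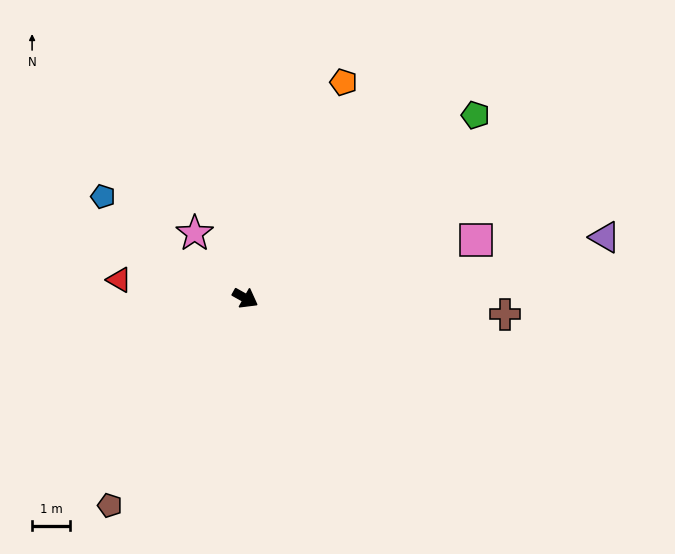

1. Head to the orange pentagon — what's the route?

turn left 95°, forward 6.3 m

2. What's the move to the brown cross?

turn left 26°, forward 6.9 m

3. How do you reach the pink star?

turn left 157°, forward 2.2 m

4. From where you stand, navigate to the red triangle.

turn right 159°, forward 3.4 m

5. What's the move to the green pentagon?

turn left 68°, forward 7.8 m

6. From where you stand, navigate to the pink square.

turn left 43°, forward 6.3 m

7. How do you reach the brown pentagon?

turn right 94°, forward 6.6 m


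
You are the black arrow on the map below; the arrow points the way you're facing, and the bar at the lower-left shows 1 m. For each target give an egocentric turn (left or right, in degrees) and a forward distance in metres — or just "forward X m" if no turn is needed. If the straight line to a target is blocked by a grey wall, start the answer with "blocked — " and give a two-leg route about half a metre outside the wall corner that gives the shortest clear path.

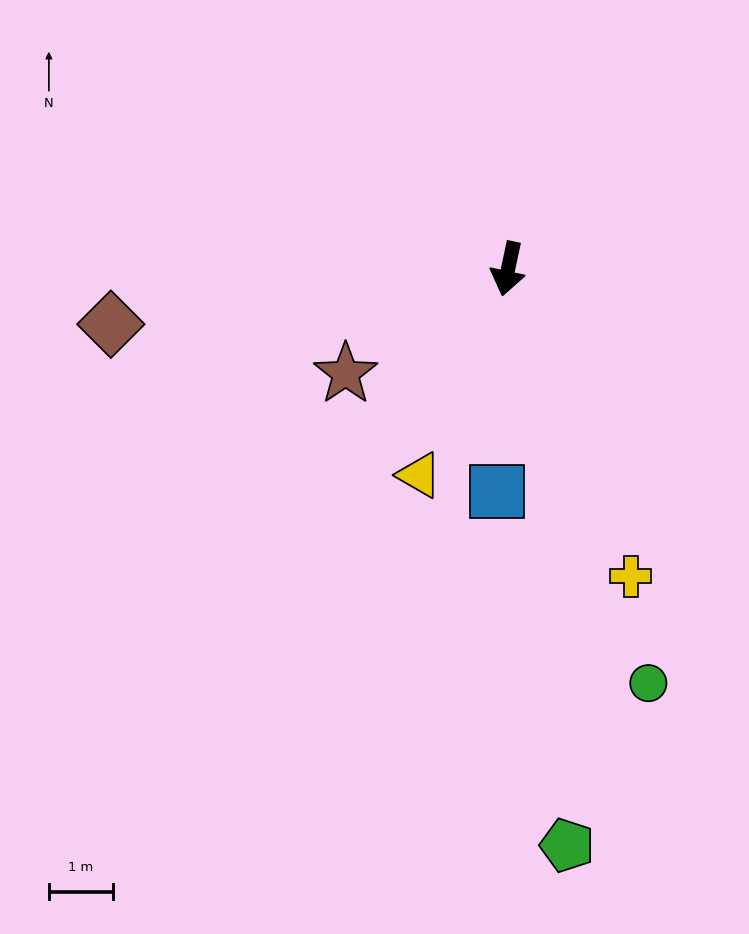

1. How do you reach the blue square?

turn left 9°, forward 3.5 m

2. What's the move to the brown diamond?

turn right 70°, forward 6.2 m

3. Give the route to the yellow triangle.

turn right 11°, forward 3.5 m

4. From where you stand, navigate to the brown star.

turn right 45°, forward 3.0 m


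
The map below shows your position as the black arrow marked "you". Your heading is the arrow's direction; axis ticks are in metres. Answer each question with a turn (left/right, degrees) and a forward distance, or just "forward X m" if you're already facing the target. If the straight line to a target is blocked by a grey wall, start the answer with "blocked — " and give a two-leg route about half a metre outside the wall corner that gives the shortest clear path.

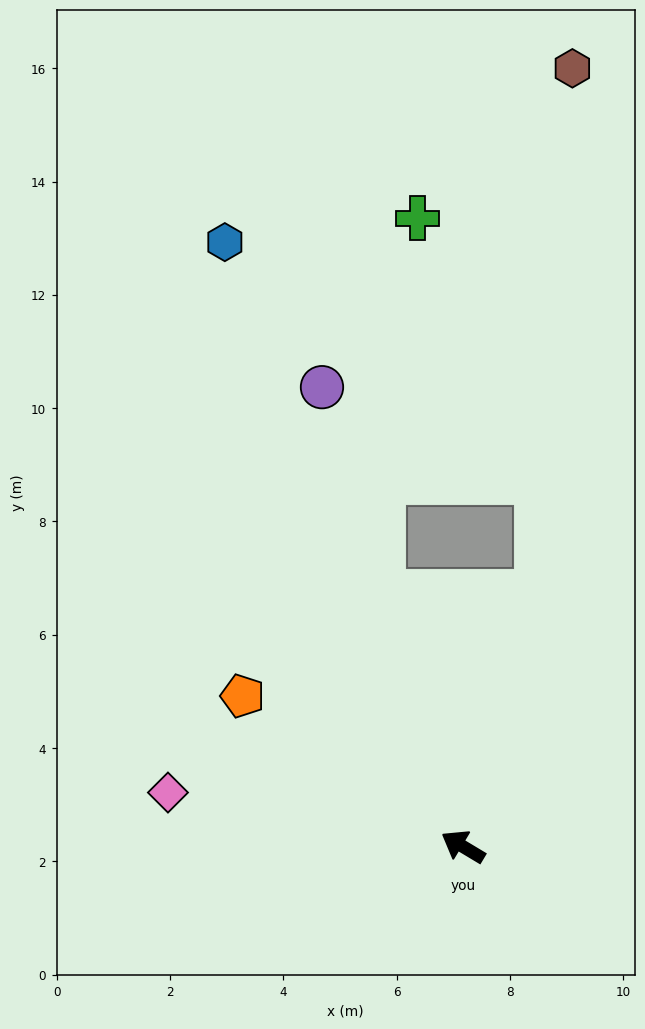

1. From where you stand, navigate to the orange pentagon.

turn right 3°, forward 4.7 m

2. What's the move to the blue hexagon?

turn right 38°, forward 11.5 m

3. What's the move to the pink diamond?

turn left 21°, forward 5.3 m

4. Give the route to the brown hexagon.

blocked — turn right 76°, forward 4.7 m, then turn left 13°, forward 9.3 m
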